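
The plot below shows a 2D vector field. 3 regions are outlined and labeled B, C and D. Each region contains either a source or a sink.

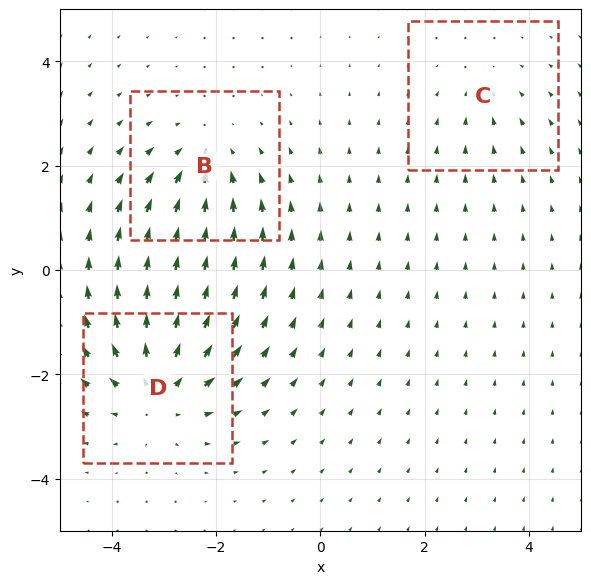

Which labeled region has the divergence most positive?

D

Divergence at each region's feature centre — B: about -3, C: about -2, D: about +4. Region D is most positive.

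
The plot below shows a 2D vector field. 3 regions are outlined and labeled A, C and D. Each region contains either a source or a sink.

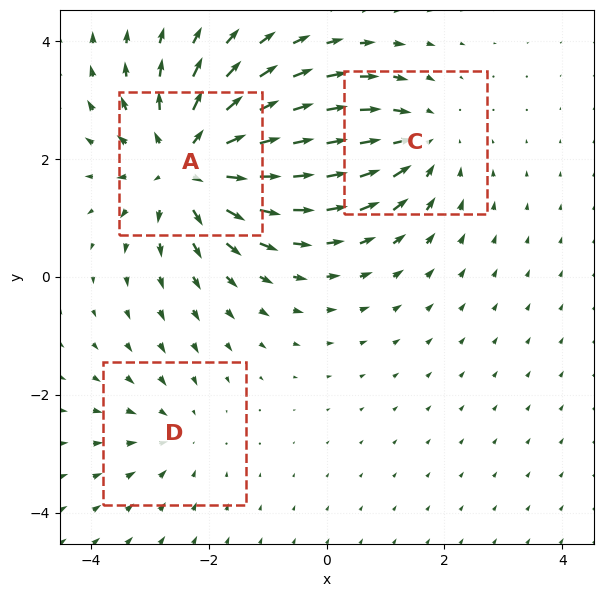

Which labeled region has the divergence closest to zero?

Divergence at each region's feature centre — A: about +5, C: about -3, D: about -2. Region D is closest to zero.

D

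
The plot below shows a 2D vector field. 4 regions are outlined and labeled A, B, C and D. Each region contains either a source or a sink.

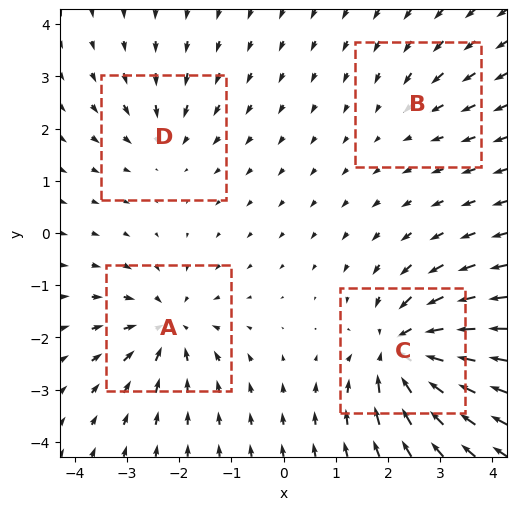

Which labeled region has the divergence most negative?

Divergence at each region's feature centre — A: about -6, B: about -2, C: about -8, D: about -3. Region C is most negative.

C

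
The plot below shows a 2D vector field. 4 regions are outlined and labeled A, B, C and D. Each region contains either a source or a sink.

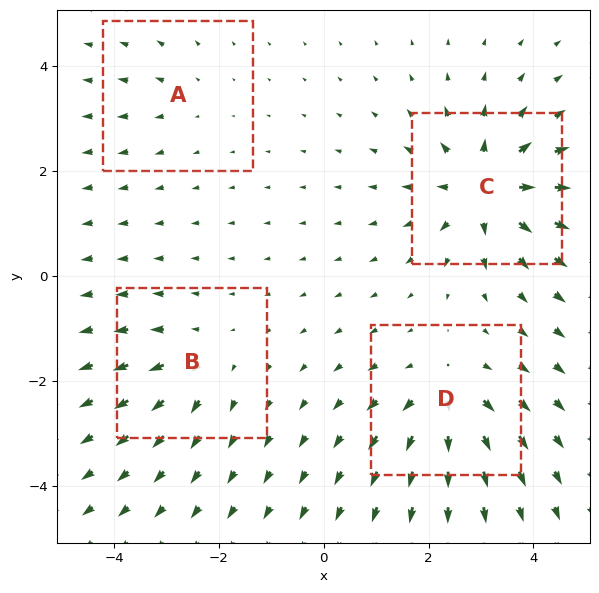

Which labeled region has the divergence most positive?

Divergence at each region's feature centre — A: about +2, B: about +4, C: about +8, D: about +6. Region C is most positive.

C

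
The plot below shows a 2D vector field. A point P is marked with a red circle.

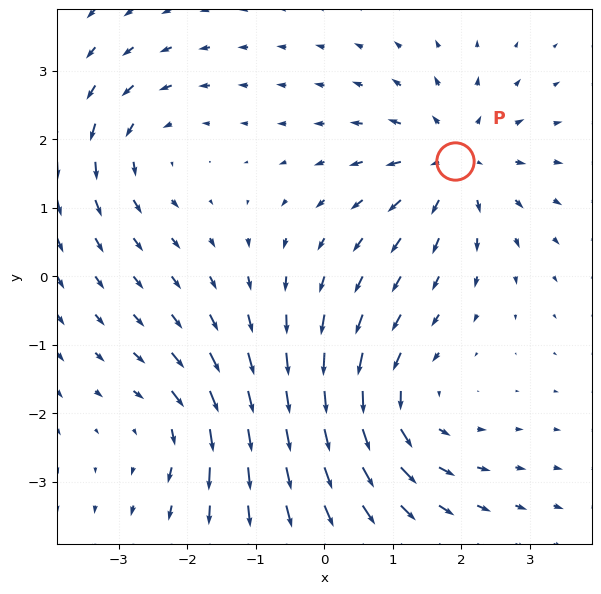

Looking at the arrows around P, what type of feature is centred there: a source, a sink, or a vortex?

source

At P (1.9, 1.7) the arrows spread outward. Divergence about +5, curl ≈0 — positive divergence with near-zero curl is a source.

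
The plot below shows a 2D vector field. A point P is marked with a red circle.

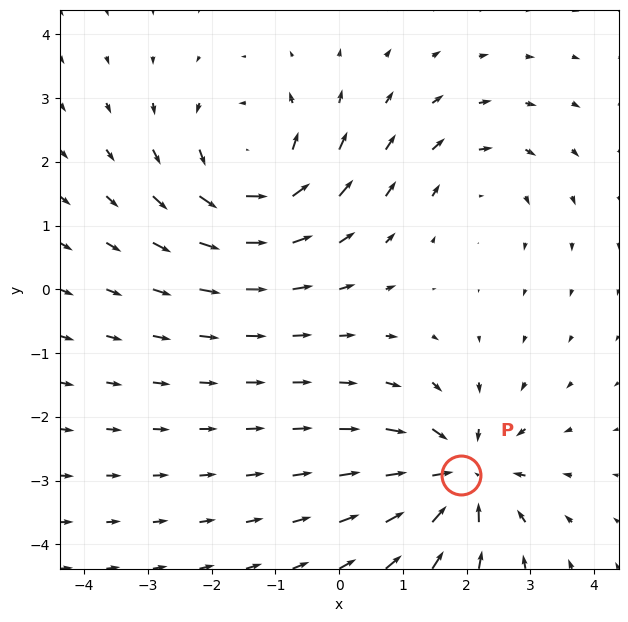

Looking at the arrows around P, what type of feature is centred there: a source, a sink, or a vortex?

At P (1.9, -2.9) the arrows converge inward. Divergence about -5, curl ≈0 — negative divergence with near-zero curl is a sink.

sink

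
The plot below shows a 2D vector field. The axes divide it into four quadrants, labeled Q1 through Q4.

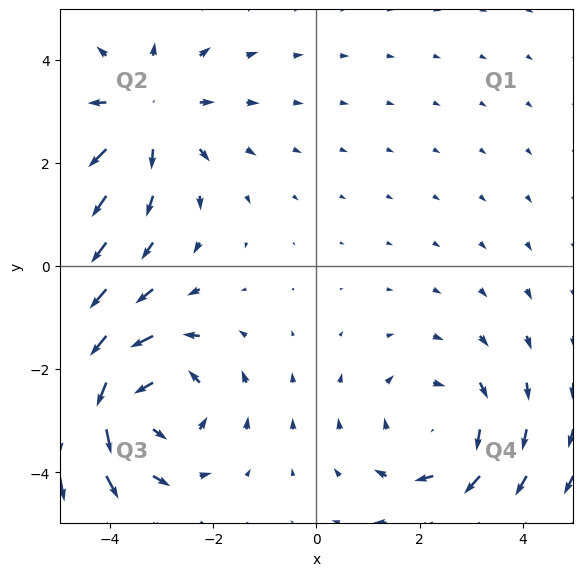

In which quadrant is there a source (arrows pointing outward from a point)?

Q2

The source sits at approximately (-3.3, 2.9), which lies in quadrant Q2. The divergence there is about +2, positive as expected for a source.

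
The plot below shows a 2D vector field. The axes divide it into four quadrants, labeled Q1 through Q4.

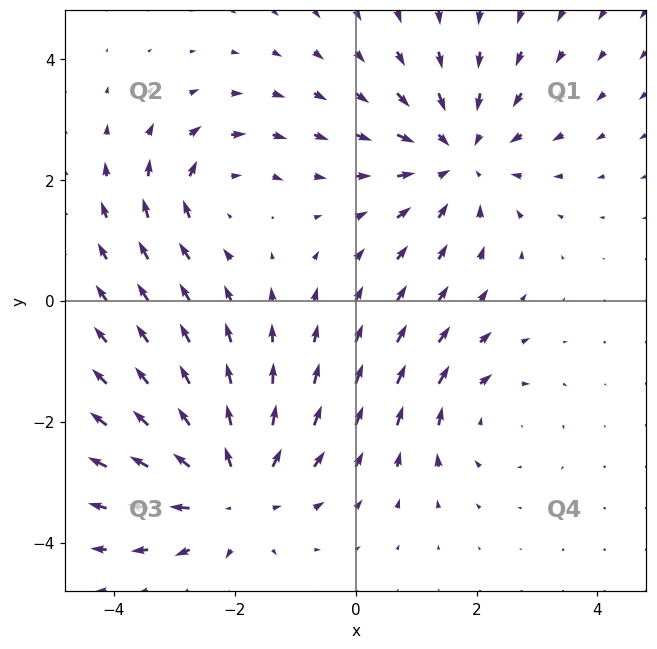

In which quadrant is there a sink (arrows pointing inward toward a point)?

The sink sits at approximately (1.7, 2.4), which lies in quadrant Q1. The divergence there is about -4, negative as expected for a sink.

Q1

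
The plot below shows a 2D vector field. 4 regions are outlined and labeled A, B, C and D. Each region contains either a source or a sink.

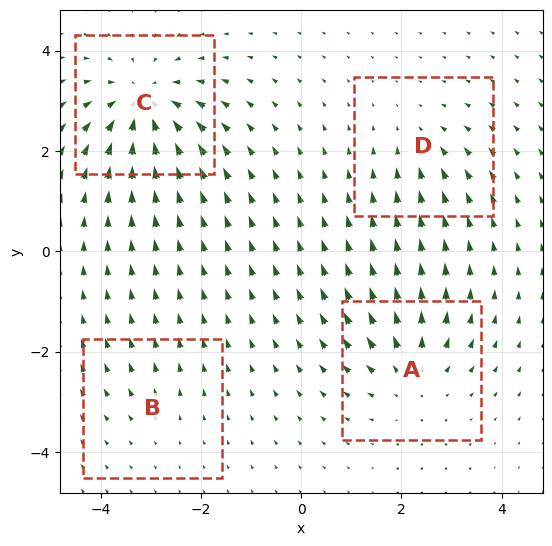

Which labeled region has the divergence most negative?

Divergence at each region's feature centre — A: about +5, B: about +2, C: about -7, D: about -3. Region C is most negative.

C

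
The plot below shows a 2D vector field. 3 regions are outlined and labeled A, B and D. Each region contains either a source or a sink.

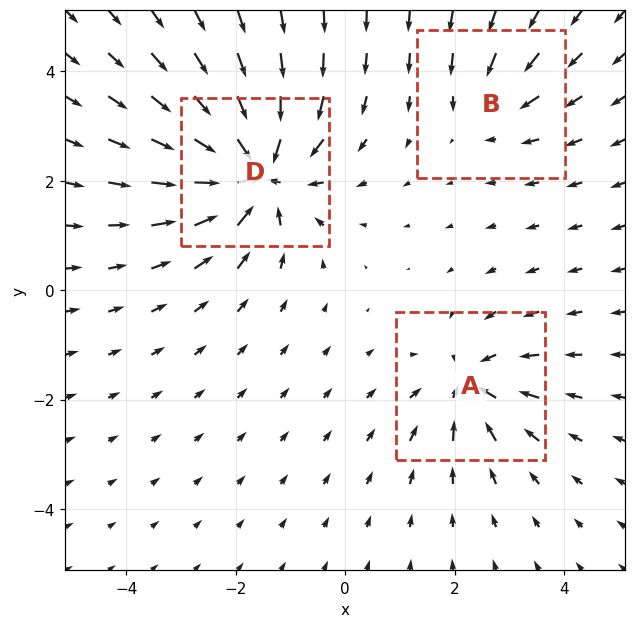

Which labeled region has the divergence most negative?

Divergence at each region's feature centre — A: about -4, B: about -2, D: about -6. Region D is most negative.

D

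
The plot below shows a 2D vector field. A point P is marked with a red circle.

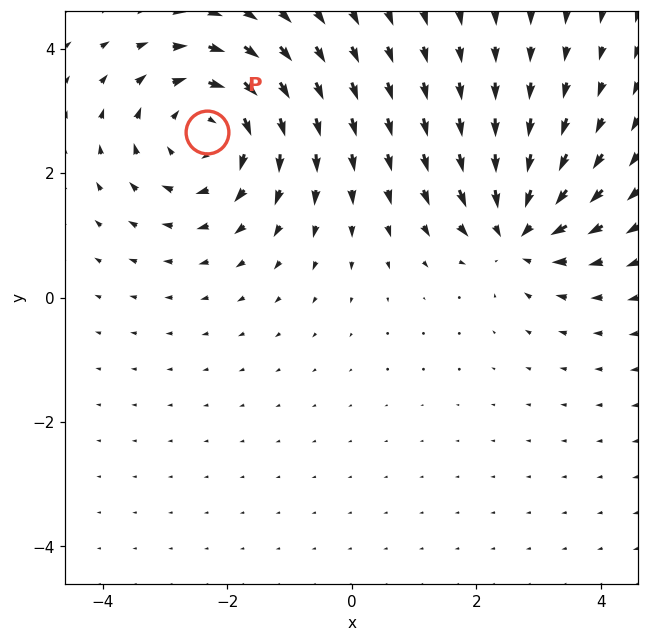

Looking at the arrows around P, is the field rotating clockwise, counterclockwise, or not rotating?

Near P at (-2.3, 2.7) the arrows circulate clockwise. The curl (z-component) there is about -4; negative curl means clockwise rotation.

clockwise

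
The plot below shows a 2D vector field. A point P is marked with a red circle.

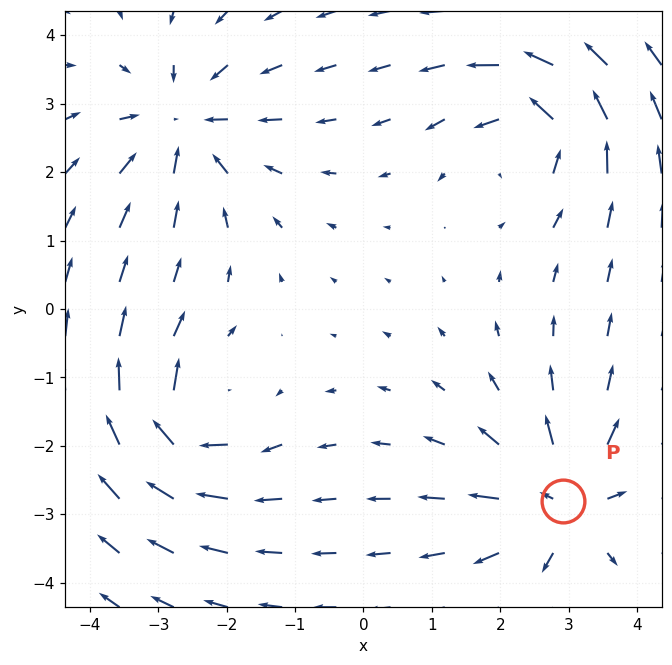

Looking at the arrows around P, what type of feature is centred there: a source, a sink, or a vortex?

At P (2.9, -2.8) the arrows spread outward. Divergence about +6, curl ≈0 — positive divergence with near-zero curl is a source.

source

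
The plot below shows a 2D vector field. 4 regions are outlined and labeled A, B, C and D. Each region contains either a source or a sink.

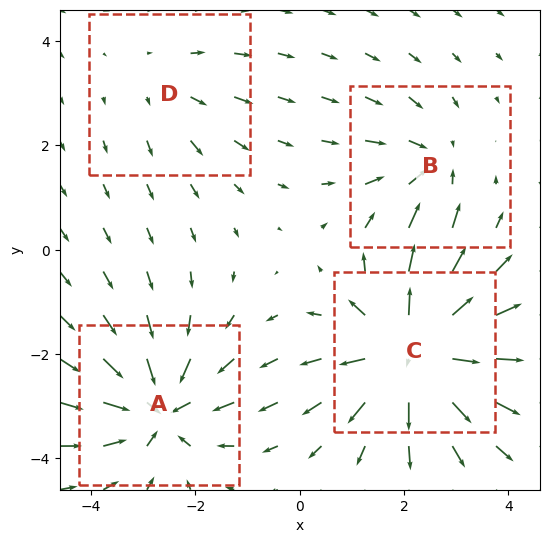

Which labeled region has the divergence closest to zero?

Divergence at each region's feature centre — A: about -6, B: about -4, C: about +7, D: about +2. Region D is closest to zero.

D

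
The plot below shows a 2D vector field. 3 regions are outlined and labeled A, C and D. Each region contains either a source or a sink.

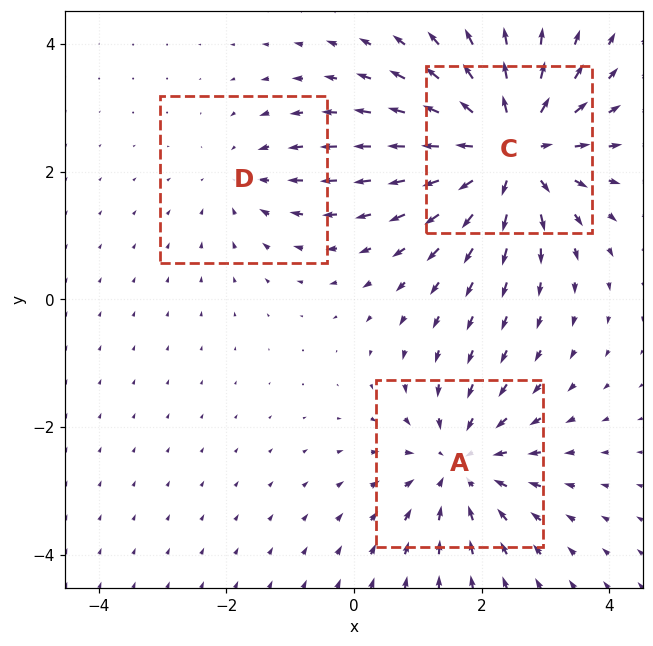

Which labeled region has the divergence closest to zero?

D

Divergence at each region's feature centre — A: about -3, C: about +5, D: about -2. Region D is closest to zero.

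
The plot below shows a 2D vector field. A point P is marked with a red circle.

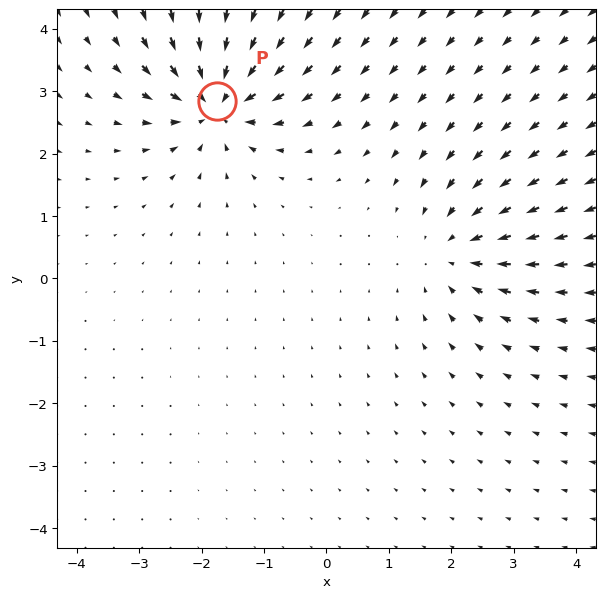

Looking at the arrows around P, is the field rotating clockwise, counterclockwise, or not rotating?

not rotating

Near P at (-1.8, 2.8) the arrows show no circulation. The curl there is ≈0.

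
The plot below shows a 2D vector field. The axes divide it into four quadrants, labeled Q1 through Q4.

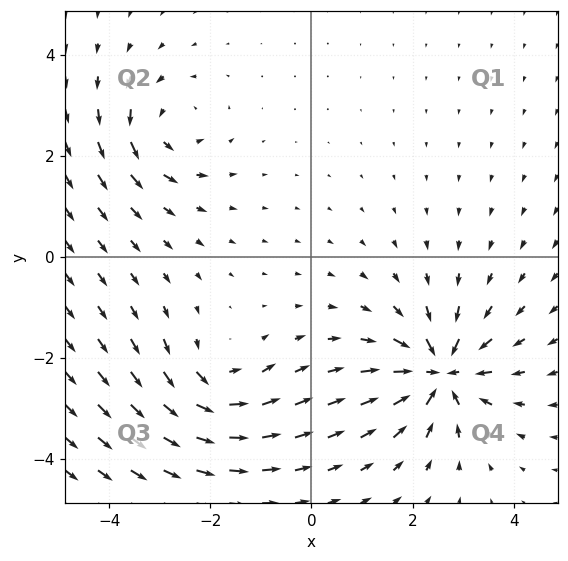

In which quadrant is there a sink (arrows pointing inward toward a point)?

Q4

The sink sits at approximately (2.5, -2.3), which lies in quadrant Q4. The divergence there is about -5, negative as expected for a sink.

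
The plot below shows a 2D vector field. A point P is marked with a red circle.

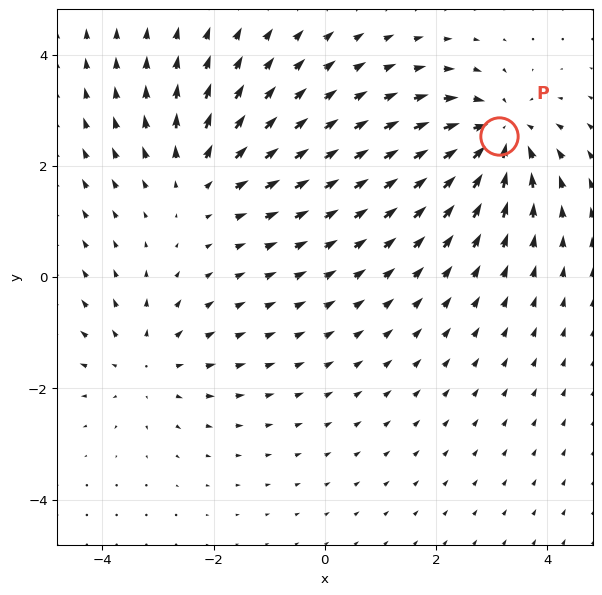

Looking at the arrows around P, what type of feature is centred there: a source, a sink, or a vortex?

At P (3.1, 2.5) the arrows converge inward. Divergence about -4, curl ≈0 — negative divergence with near-zero curl is a sink.

sink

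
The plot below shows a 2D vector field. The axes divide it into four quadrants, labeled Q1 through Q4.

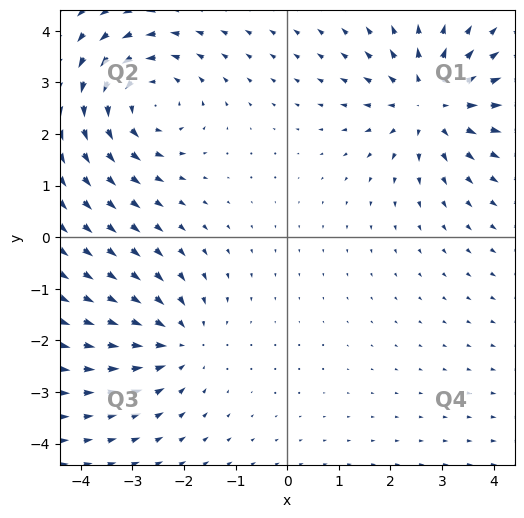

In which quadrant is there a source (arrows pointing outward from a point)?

Q1

The source sits at approximately (2.8, 2.6), which lies in quadrant Q1. The divergence there is about +4, positive as expected for a source.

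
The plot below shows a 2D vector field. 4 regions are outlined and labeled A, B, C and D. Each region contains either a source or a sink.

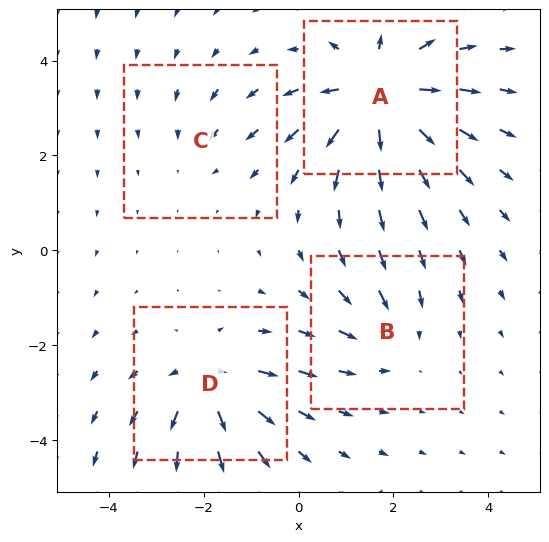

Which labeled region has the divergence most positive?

A

Divergence at each region's feature centre — A: about +8, B: about -3, C: about -2, D: about +5. Region A is most positive.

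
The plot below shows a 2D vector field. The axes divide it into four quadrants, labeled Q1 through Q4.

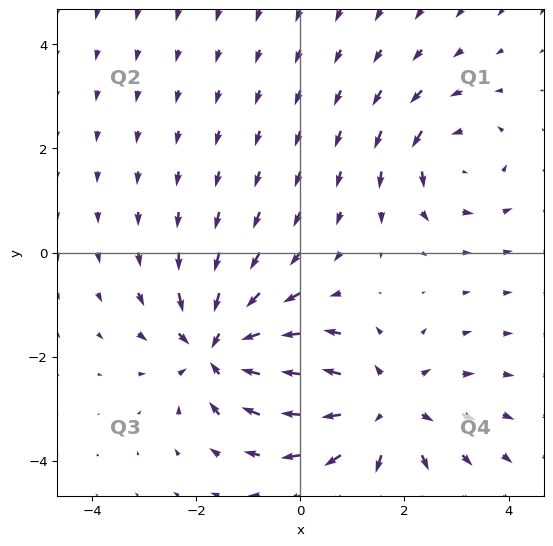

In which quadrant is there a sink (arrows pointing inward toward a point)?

The sink sits at approximately (-1.5, -1.8), which lies in quadrant Q3. The divergence there is about -5, negative as expected for a sink.

Q3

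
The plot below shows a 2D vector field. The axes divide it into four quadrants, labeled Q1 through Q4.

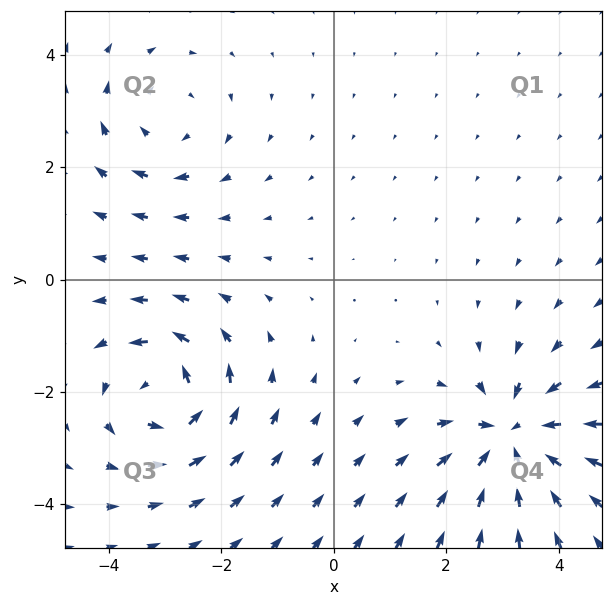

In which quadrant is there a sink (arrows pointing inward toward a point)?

The sink sits at approximately (3.2, -2.8), which lies in quadrant Q4. The divergence there is about -6, negative as expected for a sink.

Q4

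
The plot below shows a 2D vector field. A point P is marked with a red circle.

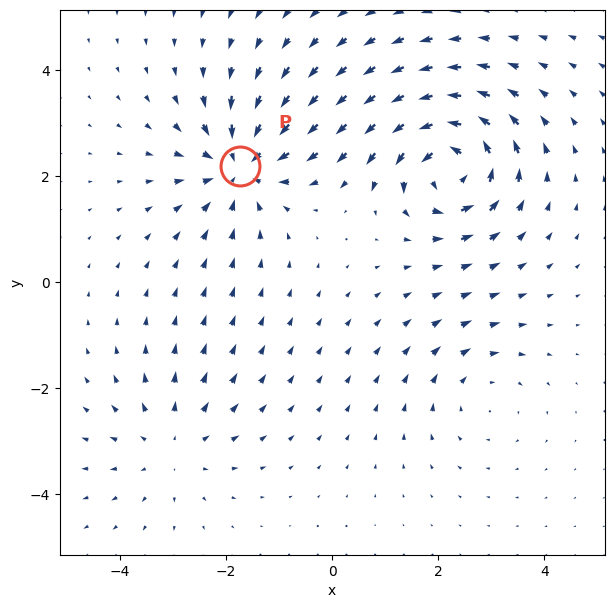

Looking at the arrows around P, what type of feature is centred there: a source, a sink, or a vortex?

At P (-1.7, 2.2) the arrows converge inward. Divergence about -5, curl ≈0 — negative divergence with near-zero curl is a sink.

sink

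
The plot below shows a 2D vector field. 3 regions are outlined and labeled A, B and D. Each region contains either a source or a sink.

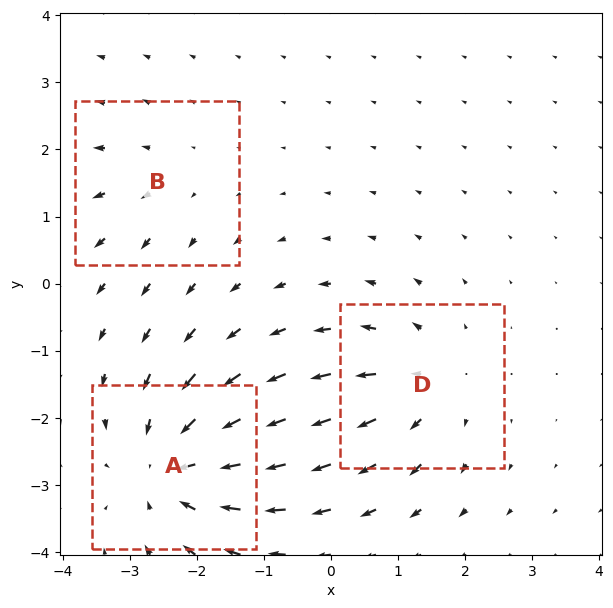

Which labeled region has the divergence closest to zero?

Divergence at each region's feature centre — A: about -4, B: about +2, D: about +3. Region B is closest to zero.

B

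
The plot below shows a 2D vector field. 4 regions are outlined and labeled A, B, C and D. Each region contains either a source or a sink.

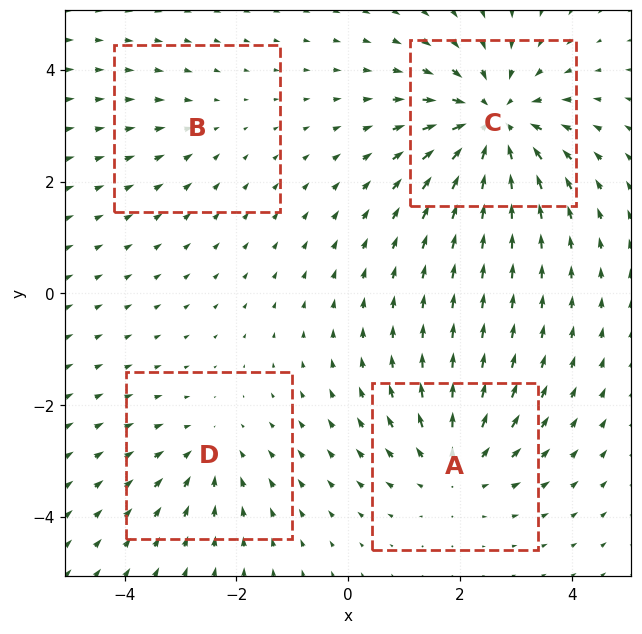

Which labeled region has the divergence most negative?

C

Divergence at each region's feature centre — A: about +4, B: about -2, C: about -7, D: about -3. Region C is most negative.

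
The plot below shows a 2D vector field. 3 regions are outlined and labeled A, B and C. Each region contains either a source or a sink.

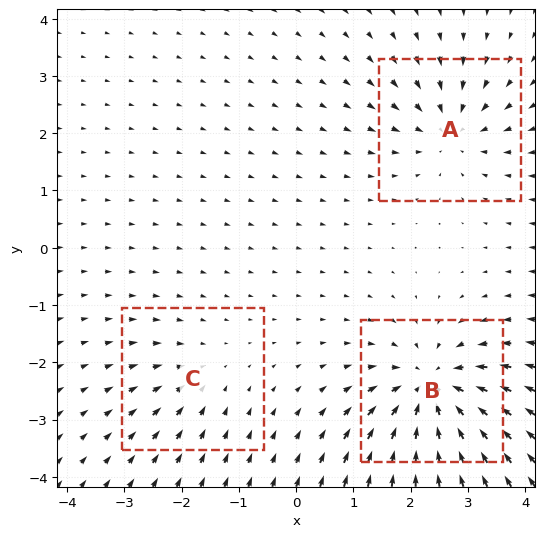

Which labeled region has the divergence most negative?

B

Divergence at each region's feature centre — A: about -4, B: about -6, C: about -2. Region B is most negative.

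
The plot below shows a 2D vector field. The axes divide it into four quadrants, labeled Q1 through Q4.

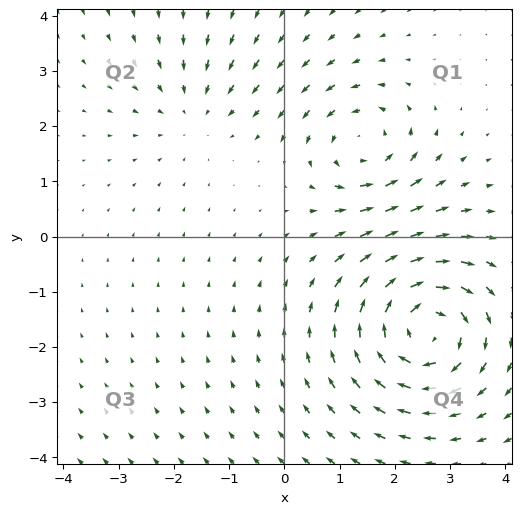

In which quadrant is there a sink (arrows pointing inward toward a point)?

Q2

The sink sits at approximately (-1.6, 2.3), which lies in quadrant Q2. The divergence there is about -2, negative as expected for a sink.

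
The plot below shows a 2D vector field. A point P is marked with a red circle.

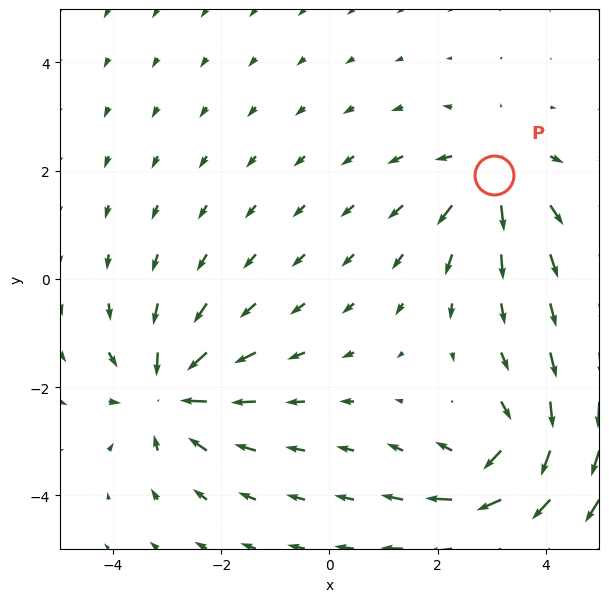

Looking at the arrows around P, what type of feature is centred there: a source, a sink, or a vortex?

At P (3.0, 1.9) the arrows spread outward. Divergence about +3, curl ≈0 — positive divergence with near-zero curl is a source.

source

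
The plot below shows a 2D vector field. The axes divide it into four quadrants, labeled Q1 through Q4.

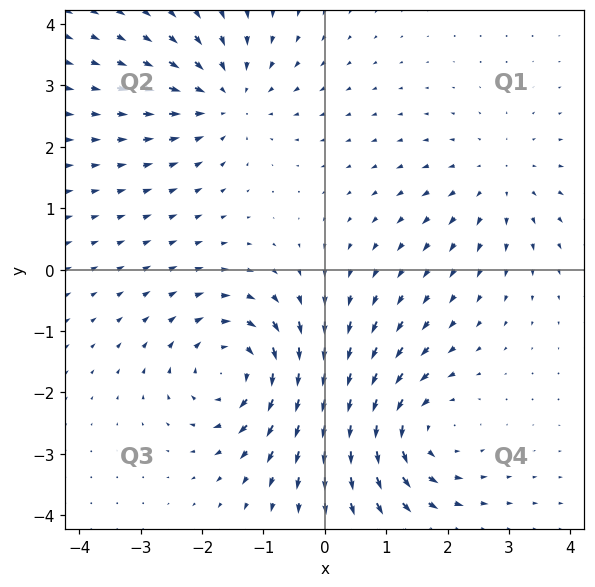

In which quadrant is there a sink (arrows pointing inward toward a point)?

Q2

The sink sits at approximately (-1.6, 2.8), which lies in quadrant Q2. The divergence there is about -4, negative as expected for a sink.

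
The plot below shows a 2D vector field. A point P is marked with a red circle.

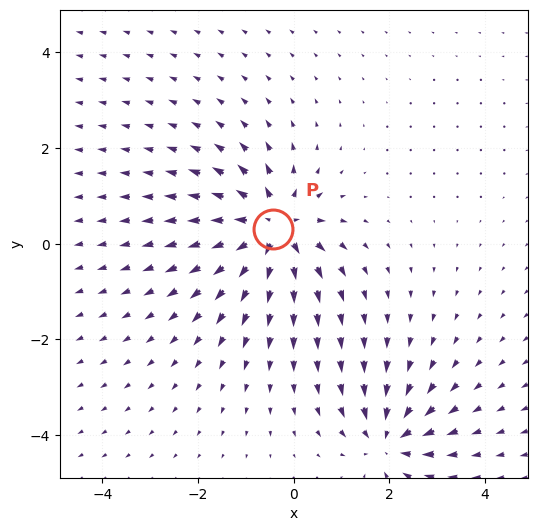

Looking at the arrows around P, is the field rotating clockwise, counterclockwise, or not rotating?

not rotating

Near P at (-0.4, 0.3) the arrows show no circulation. The curl there is ≈0.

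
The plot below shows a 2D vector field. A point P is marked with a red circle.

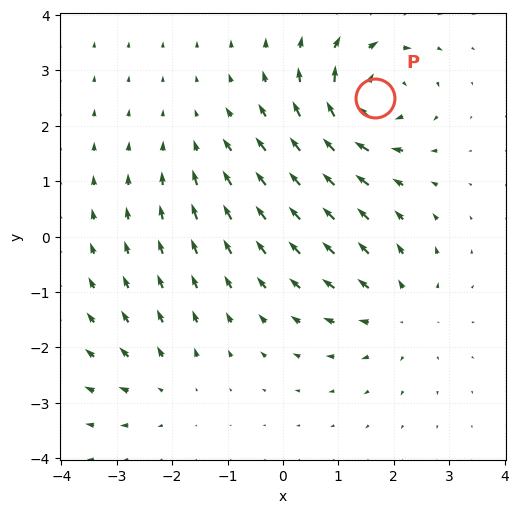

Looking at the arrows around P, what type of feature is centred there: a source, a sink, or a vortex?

vortex

At P (1.7, 2.5) the arrows circulate clockwise. Divergence ≈0, curl about -7 — near-zero divergence with nonzero curl is a vortex.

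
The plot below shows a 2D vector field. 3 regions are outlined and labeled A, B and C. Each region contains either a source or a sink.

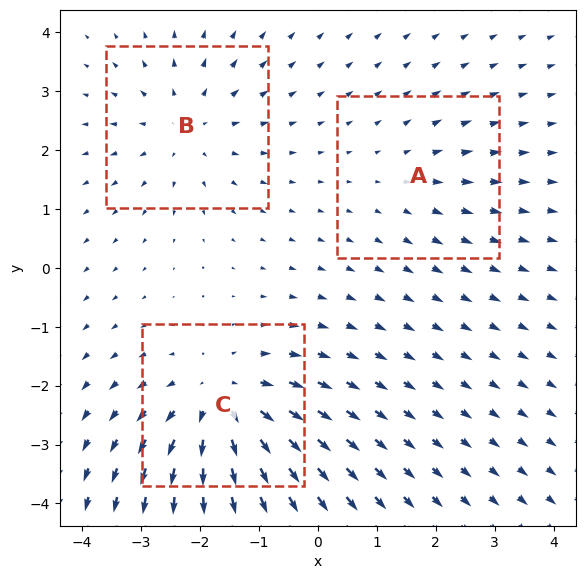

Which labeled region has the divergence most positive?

C

Divergence at each region's feature centre — A: about +2, B: about +3, C: about +5. Region C is most positive.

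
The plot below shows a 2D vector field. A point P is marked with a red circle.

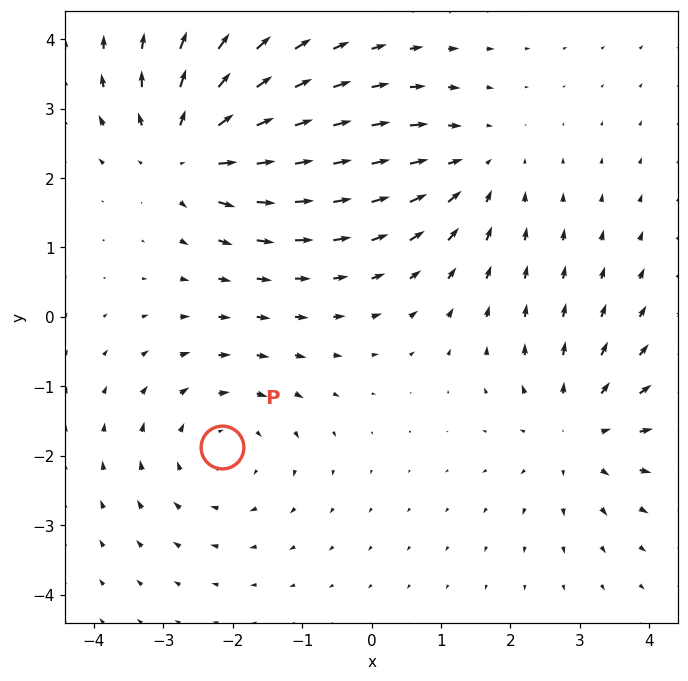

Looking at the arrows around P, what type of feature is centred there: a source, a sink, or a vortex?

vortex

At P (-2.2, -1.9) the arrows circulate clockwise. Divergence ≈0, curl about -3 — near-zero divergence with nonzero curl is a vortex.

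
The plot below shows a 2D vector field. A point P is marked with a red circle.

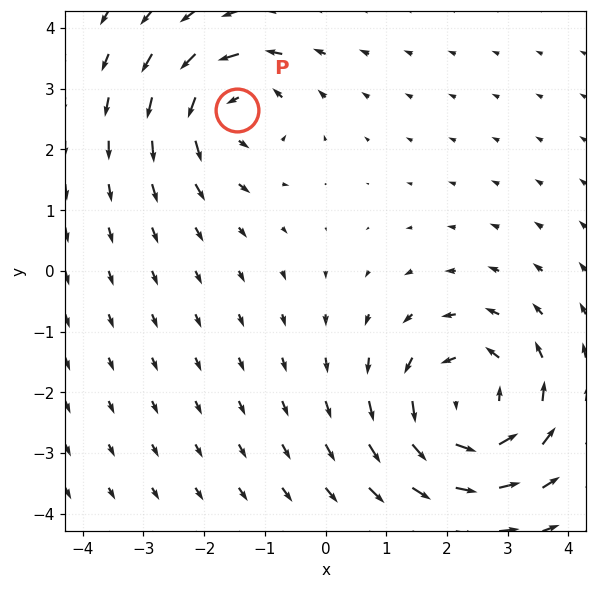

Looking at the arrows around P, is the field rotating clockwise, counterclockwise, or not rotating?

counterclockwise

Near P at (-1.5, 2.6) the arrows circulate counterclockwise. The curl (z-component) there is about +5; positive curl means counterclockwise rotation.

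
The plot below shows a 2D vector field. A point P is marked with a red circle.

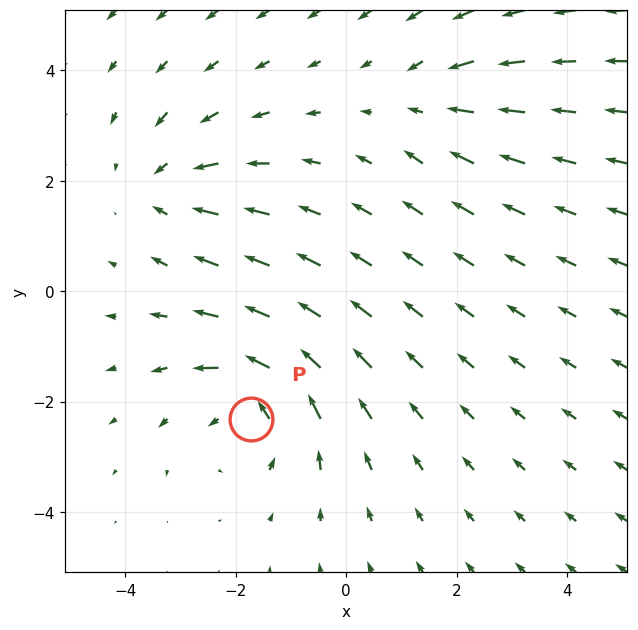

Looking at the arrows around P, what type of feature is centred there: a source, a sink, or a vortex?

vortex

At P (-1.7, -2.3) the arrows circulate counterclockwise. Divergence ≈0, curl about +4 — near-zero divergence with nonzero curl is a vortex.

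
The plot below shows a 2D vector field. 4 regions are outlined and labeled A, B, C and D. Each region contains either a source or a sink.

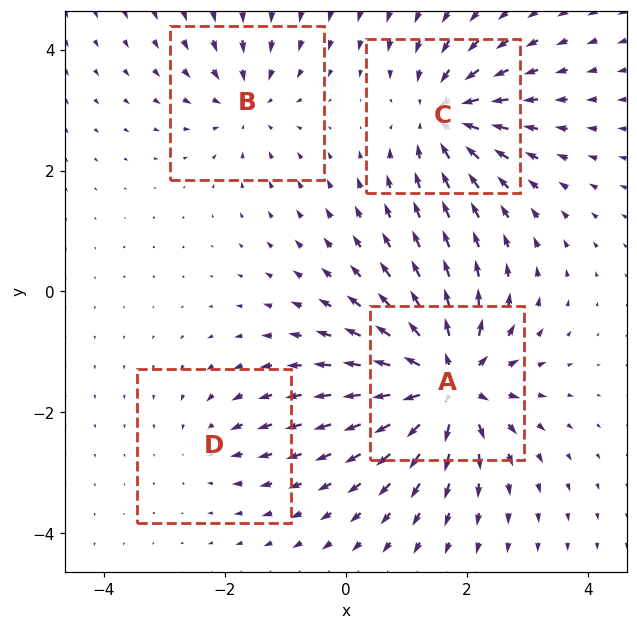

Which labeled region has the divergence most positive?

A

Divergence at each region's feature centre — A: about +9, B: about -4, C: about -6, D: about -3. Region A is most positive.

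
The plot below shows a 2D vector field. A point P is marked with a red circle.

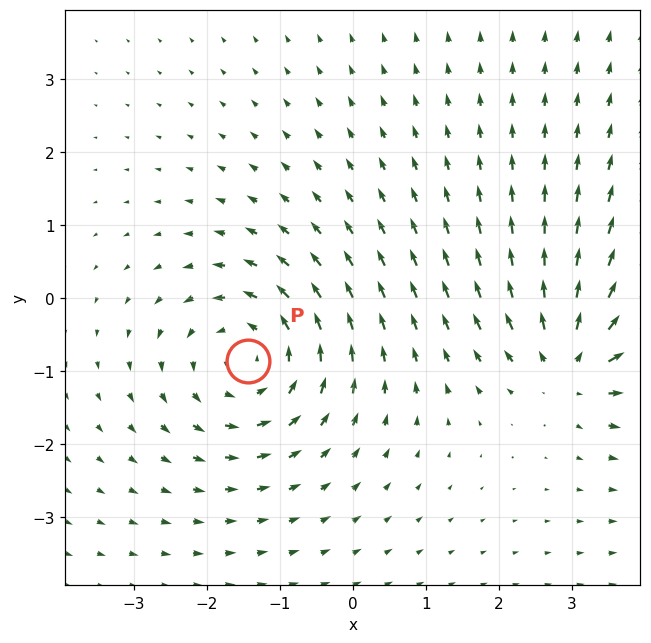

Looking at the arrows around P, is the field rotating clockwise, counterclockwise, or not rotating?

Near P at (-1.4, -0.9) the arrows circulate counterclockwise. The curl (z-component) there is about +3; positive curl means counterclockwise rotation.

counterclockwise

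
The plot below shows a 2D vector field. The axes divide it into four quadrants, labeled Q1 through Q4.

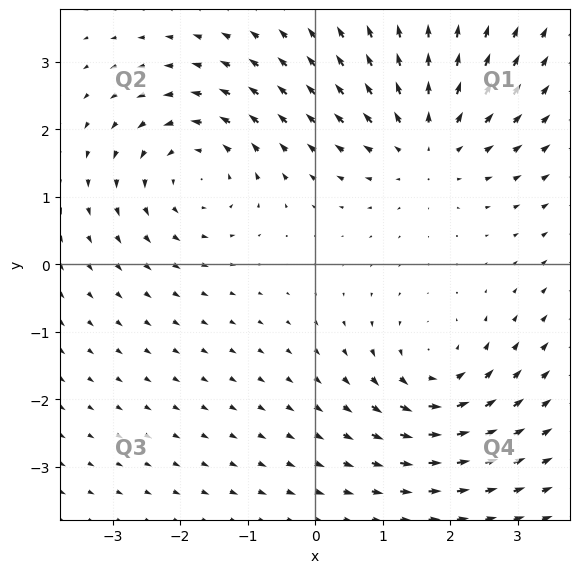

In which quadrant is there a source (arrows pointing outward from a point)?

Q1

The source sits at approximately (1.6, 1.8), which lies in quadrant Q1. The divergence there is about +4, positive as expected for a source.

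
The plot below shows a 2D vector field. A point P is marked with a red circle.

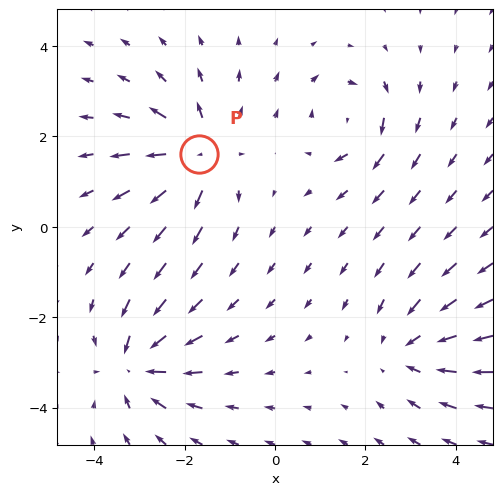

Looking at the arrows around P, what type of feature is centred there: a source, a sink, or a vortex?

At P (-1.7, 1.6) the arrows spread outward. Divergence about +6, curl ≈0 — positive divergence with near-zero curl is a source.

source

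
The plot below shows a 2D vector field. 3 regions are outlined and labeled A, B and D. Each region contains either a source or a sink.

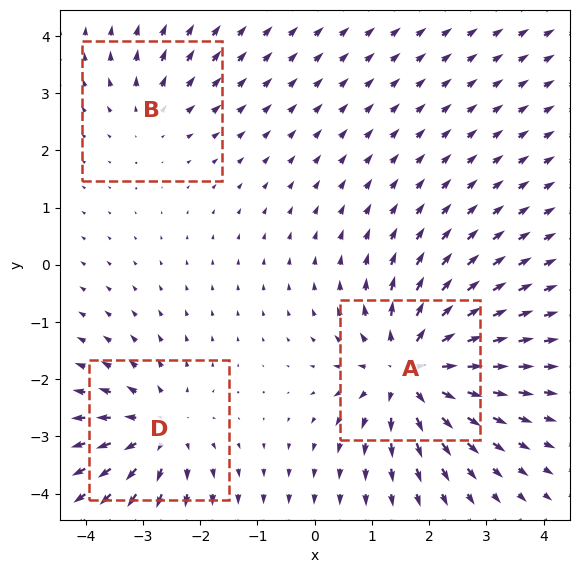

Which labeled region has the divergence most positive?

A

Divergence at each region's feature centre — A: about +5, B: about +2, D: about +4. Region A is most positive.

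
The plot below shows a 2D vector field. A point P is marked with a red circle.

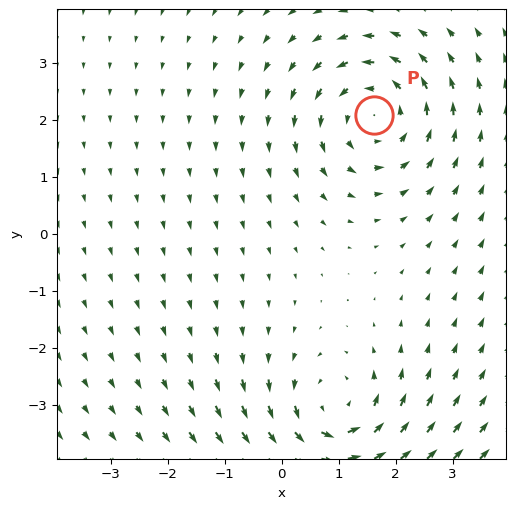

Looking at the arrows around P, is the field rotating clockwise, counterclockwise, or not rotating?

Near P at (1.6, 2.1) the arrows circulate counterclockwise. The curl (z-component) there is about +4; positive curl means counterclockwise rotation.

counterclockwise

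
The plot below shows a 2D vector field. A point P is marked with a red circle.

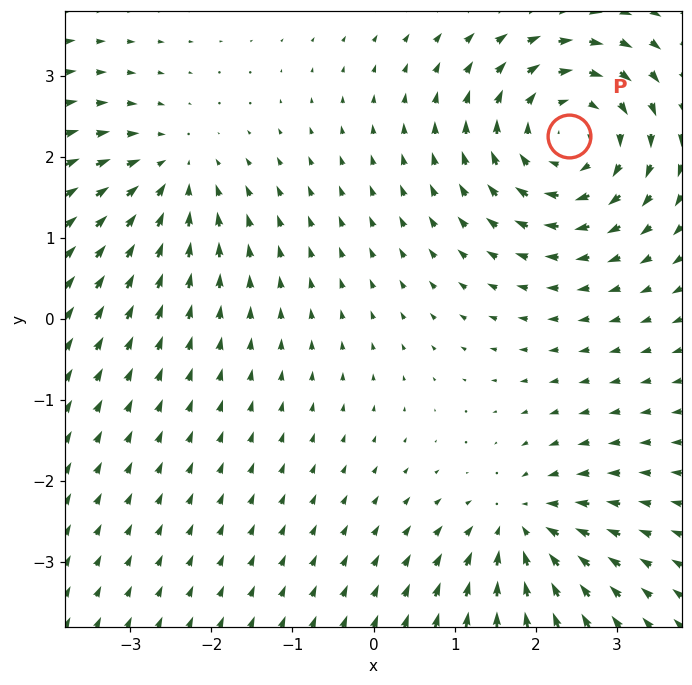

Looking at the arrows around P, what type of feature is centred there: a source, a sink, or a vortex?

At P (2.4, 2.3) the arrows circulate clockwise. Divergence ≈0, curl about -5 — near-zero divergence with nonzero curl is a vortex.

vortex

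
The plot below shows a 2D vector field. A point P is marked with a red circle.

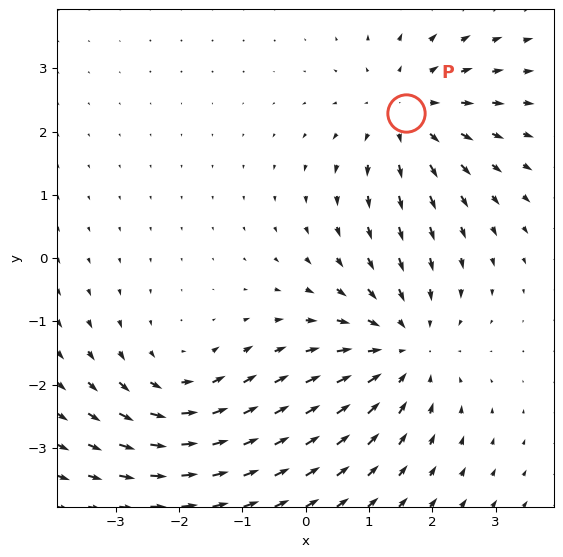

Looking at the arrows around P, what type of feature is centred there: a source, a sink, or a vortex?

source

At P (1.6, 2.3) the arrows spread outward. Divergence about +4, curl ≈0 — positive divergence with near-zero curl is a source.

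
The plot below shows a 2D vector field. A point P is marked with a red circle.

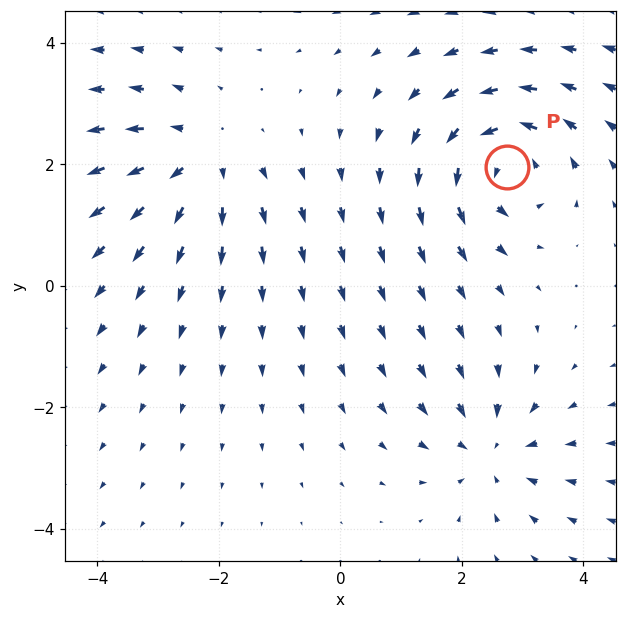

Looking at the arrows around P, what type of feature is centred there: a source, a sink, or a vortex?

At P (2.7, 2.0) the arrows circulate counterclockwise. Divergence ≈0, curl about +4 — near-zero divergence with nonzero curl is a vortex.

vortex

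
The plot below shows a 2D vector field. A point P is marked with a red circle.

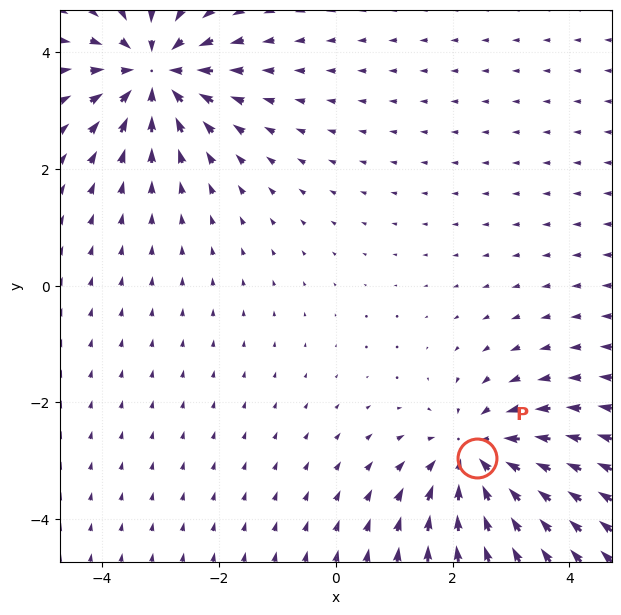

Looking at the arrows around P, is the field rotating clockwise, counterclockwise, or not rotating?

not rotating

Near P at (2.4, -3.0) the arrows show no circulation. The curl there is ≈0.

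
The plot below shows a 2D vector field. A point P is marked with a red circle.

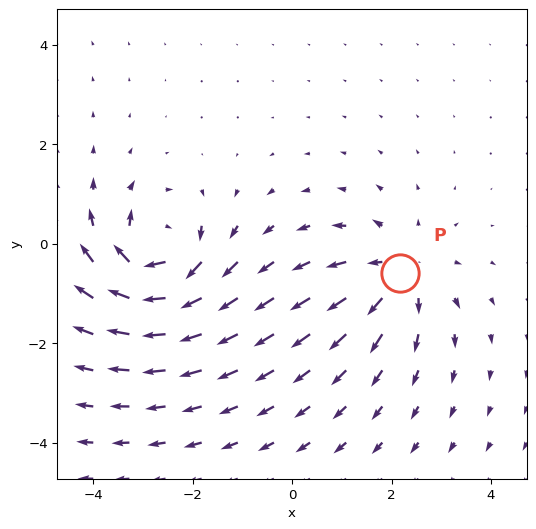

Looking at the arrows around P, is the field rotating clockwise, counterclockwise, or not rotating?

not rotating

Near P at (2.2, -0.6) the arrows show no circulation. The curl there is ≈0.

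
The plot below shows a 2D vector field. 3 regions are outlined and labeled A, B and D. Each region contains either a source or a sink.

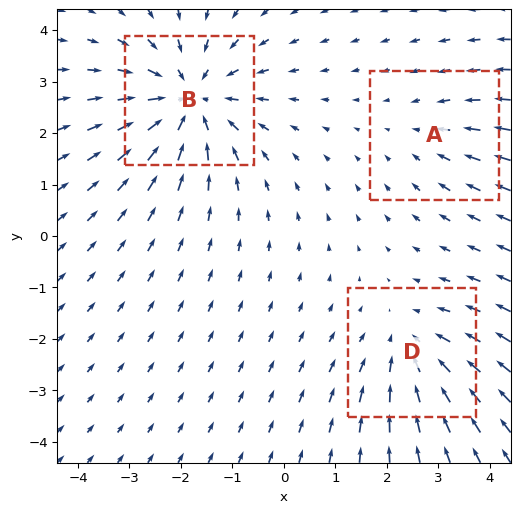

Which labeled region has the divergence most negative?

Divergence at each region's feature centre — A: about -2, B: about -4, D: about -3. Region B is most negative.

B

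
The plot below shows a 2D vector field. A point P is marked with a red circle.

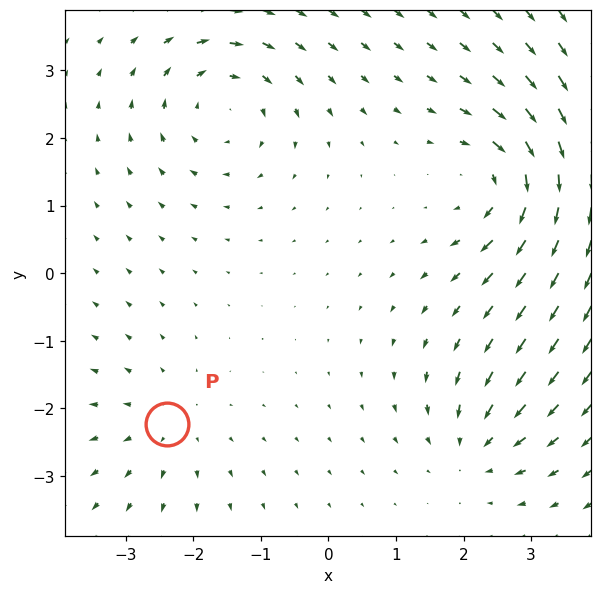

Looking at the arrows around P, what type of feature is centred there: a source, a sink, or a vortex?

At P (-2.4, -2.2) the arrows spread outward. Divergence about +3, curl ≈0 — positive divergence with near-zero curl is a source.

source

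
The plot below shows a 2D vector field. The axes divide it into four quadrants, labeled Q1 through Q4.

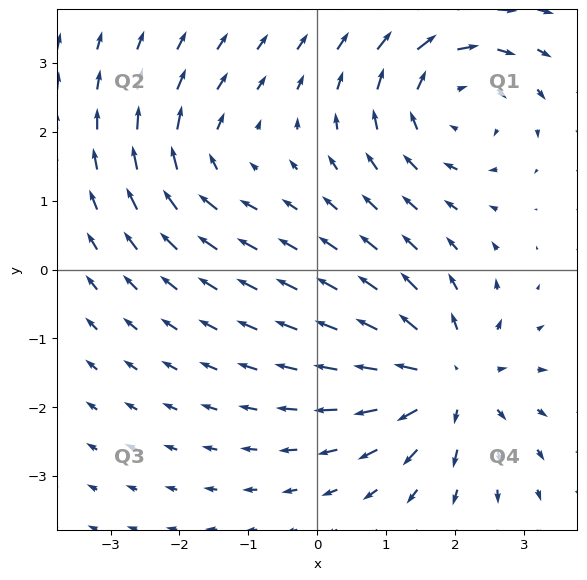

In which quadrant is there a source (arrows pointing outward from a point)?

Q4

The source sits at approximately (1.9, -1.6), which lies in quadrant Q4. The divergence there is about +5, positive as expected for a source.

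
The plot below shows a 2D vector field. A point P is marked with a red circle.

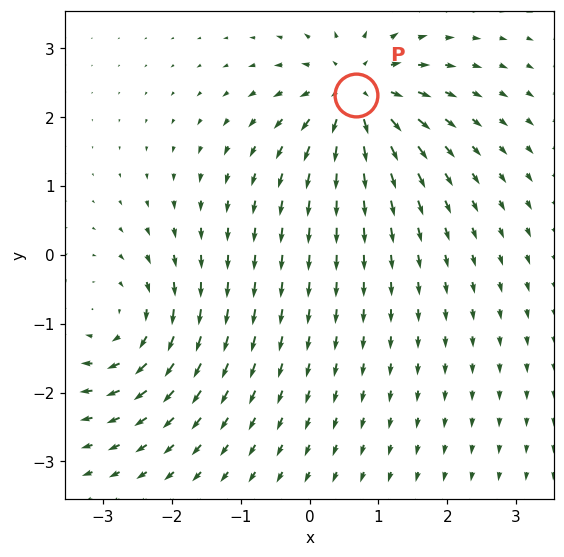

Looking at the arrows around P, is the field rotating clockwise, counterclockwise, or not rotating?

Near P at (0.7, 2.3) the arrows show no circulation. The curl there is ≈0.

not rotating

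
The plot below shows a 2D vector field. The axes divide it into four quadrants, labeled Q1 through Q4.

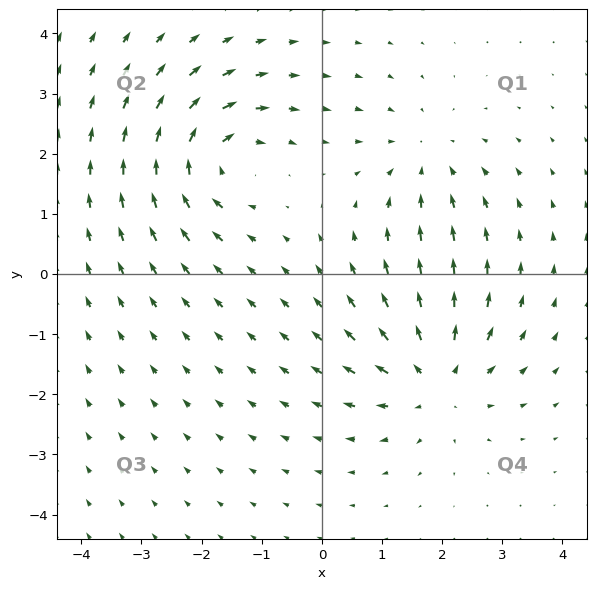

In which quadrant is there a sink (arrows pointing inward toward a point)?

Q1

The sink sits at approximately (1.7, 1.9), which lies in quadrant Q1. The divergence there is about -2, negative as expected for a sink.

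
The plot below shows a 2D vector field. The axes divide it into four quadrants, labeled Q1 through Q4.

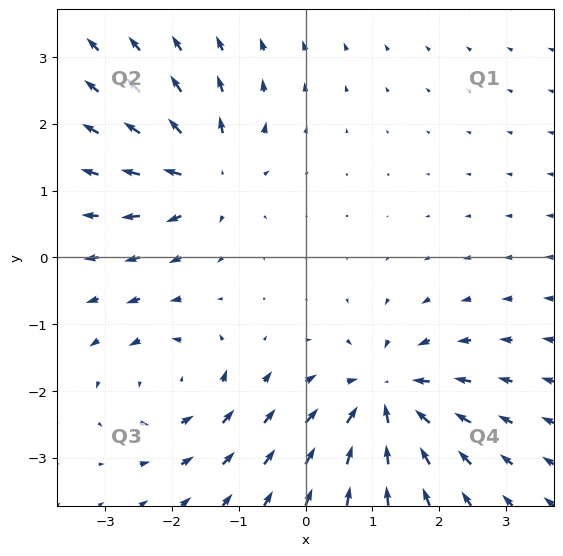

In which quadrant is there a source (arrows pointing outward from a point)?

The source sits at approximately (-1.5, 1.2), which lies in quadrant Q2. The divergence there is about +5, positive as expected for a source.

Q2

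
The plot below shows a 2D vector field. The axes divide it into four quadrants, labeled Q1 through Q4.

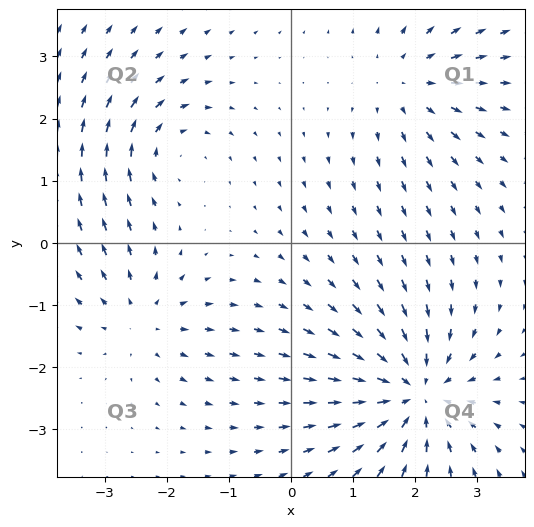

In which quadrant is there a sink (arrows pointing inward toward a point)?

The sink sits at approximately (2.0, -2.4), which lies in quadrant Q4. The divergence there is about -5, negative as expected for a sink.

Q4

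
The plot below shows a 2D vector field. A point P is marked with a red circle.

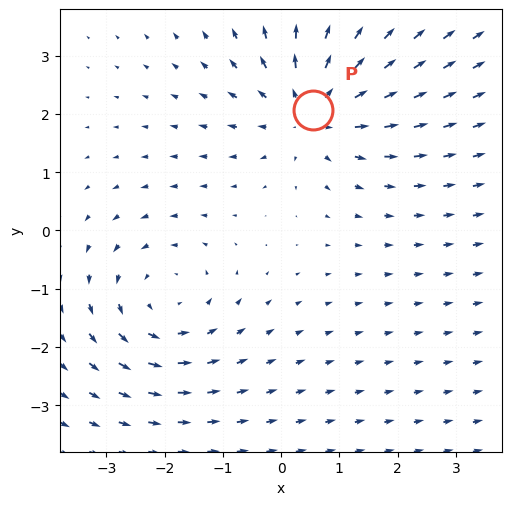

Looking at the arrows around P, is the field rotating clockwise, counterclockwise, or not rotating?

Near P at (0.5, 2.1) the arrows show no circulation. The curl there is ≈0.

not rotating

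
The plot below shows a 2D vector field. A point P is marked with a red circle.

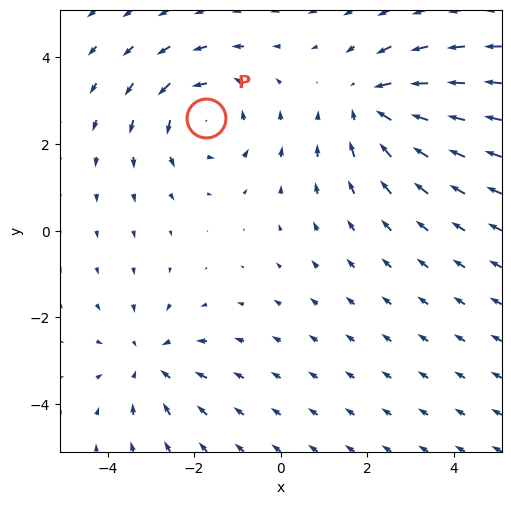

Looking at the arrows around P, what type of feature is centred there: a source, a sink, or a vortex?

At P (-1.7, 2.6) the arrows circulate counterclockwise. Divergence ≈0, curl about +3 — near-zero divergence with nonzero curl is a vortex.

vortex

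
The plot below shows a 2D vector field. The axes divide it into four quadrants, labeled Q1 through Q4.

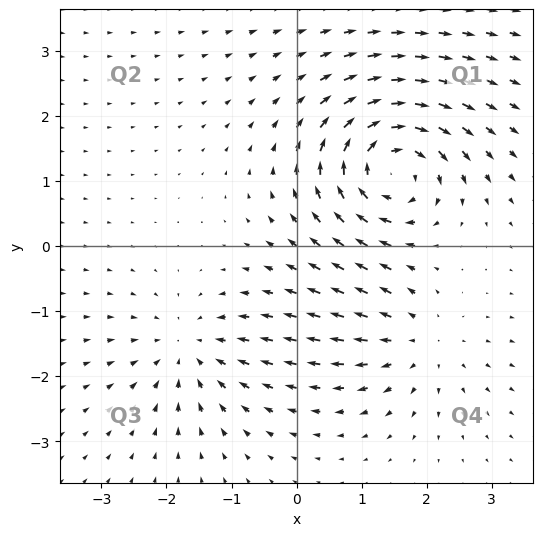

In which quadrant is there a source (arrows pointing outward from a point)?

Q4

The source sits at approximately (1.9, -1.5), which lies in quadrant Q4. The divergence there is about +3, positive as expected for a source.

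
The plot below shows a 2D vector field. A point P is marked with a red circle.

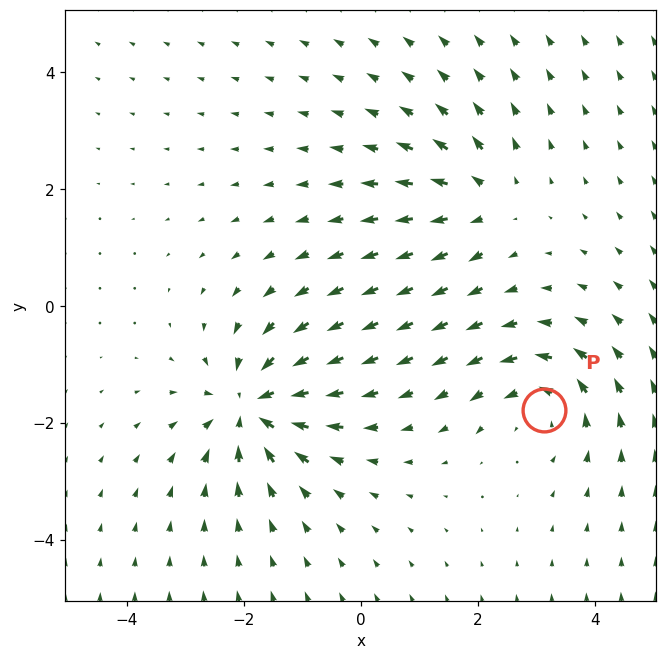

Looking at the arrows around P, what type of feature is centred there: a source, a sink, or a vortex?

At P (3.1, -1.8) the arrows circulate counterclockwise. Divergence ≈0, curl about +4 — near-zero divergence with nonzero curl is a vortex.

vortex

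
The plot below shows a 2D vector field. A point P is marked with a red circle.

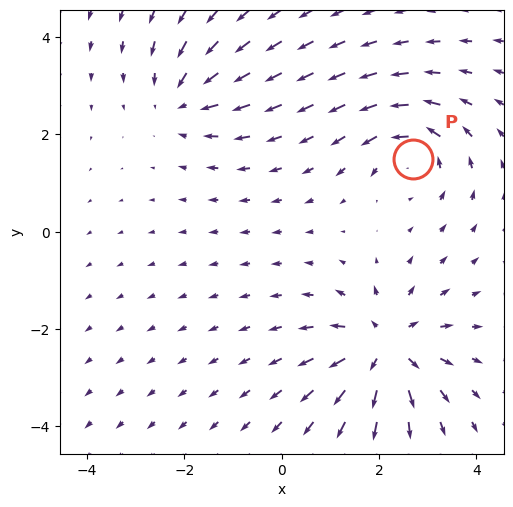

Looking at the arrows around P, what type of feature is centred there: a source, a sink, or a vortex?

At P (2.7, 1.5) the arrows circulate counterclockwise. Divergence ≈0, curl about +4 — near-zero divergence with nonzero curl is a vortex.

vortex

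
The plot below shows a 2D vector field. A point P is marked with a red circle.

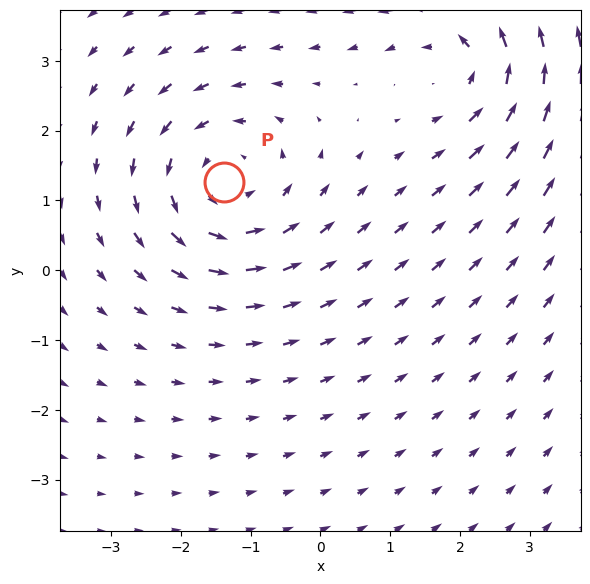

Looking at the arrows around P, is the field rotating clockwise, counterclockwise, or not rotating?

counterclockwise

Near P at (-1.4, 1.3) the arrows circulate counterclockwise. The curl (z-component) there is about +4; positive curl means counterclockwise rotation.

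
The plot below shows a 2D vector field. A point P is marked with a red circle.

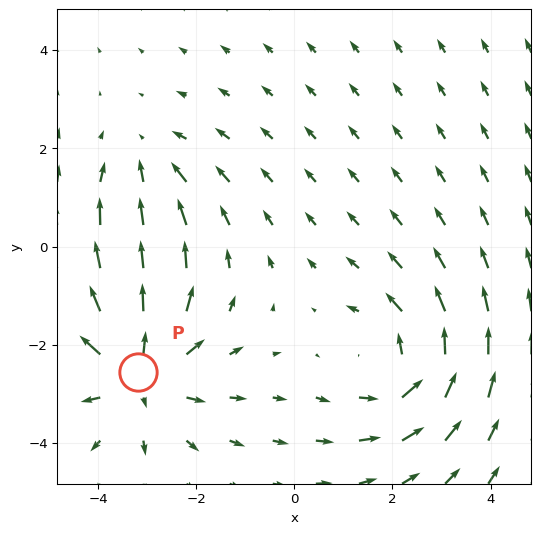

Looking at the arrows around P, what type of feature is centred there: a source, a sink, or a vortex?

source

At P (-3.2, -2.6) the arrows spread outward. Divergence about +4, curl ≈0 — positive divergence with near-zero curl is a source.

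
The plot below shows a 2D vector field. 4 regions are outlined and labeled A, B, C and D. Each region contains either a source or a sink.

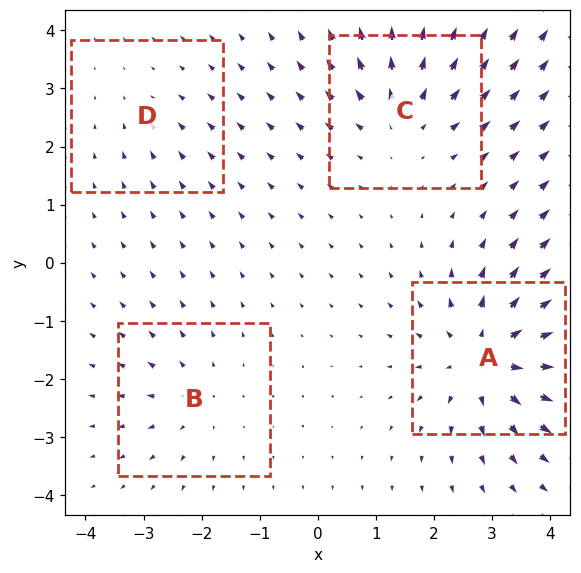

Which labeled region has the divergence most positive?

A

Divergence at each region's feature centre — A: about +7, B: about +3, C: about +5, D: about -2. Region A is most positive.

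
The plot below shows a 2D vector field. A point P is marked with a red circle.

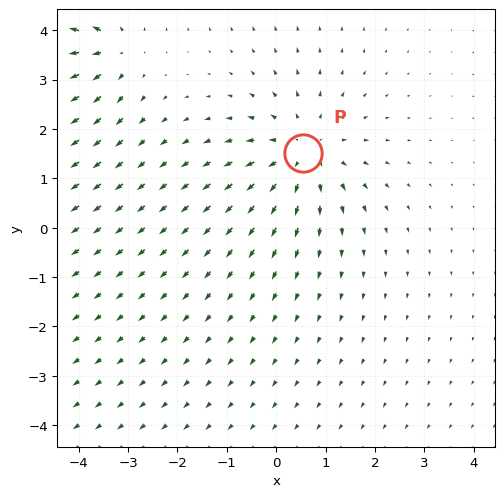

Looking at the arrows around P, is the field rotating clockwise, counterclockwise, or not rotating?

Near P at (0.5, 1.5) the arrows show no circulation. The curl there is ≈0.

not rotating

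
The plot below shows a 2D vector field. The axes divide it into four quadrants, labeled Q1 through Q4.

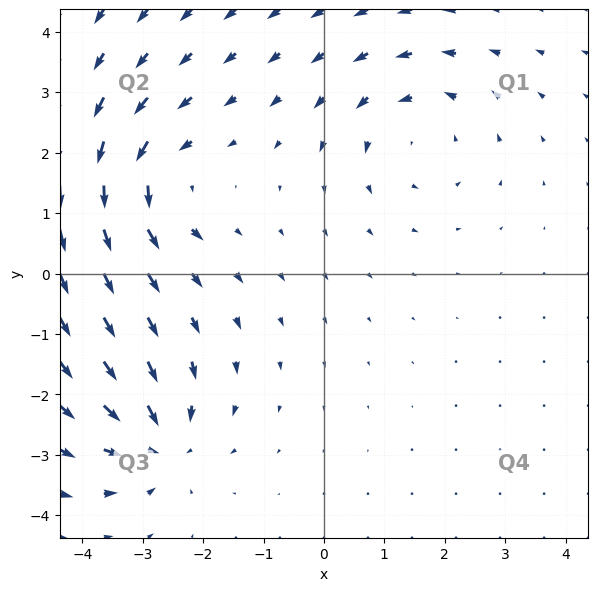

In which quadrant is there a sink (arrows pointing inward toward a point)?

Q3

The sink sits at approximately (-2.7, -2.8), which lies in quadrant Q3. The divergence there is about -4, negative as expected for a sink.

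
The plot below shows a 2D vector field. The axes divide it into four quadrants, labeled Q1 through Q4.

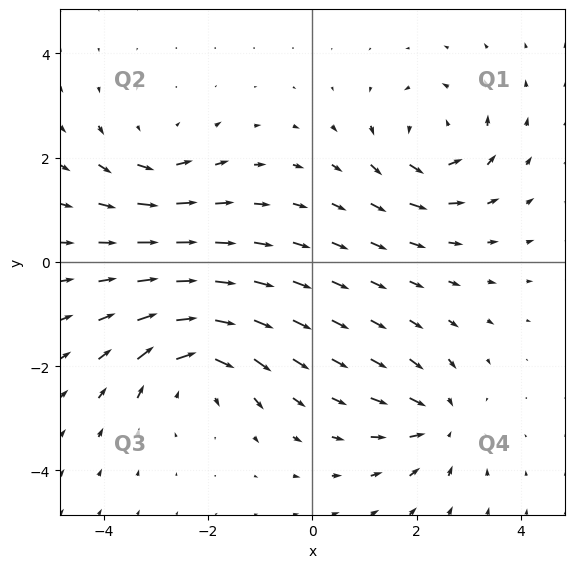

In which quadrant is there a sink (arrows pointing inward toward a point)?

The sink sits at approximately (2.4, -3.1), which lies in quadrant Q4. The divergence there is about -4, negative as expected for a sink.

Q4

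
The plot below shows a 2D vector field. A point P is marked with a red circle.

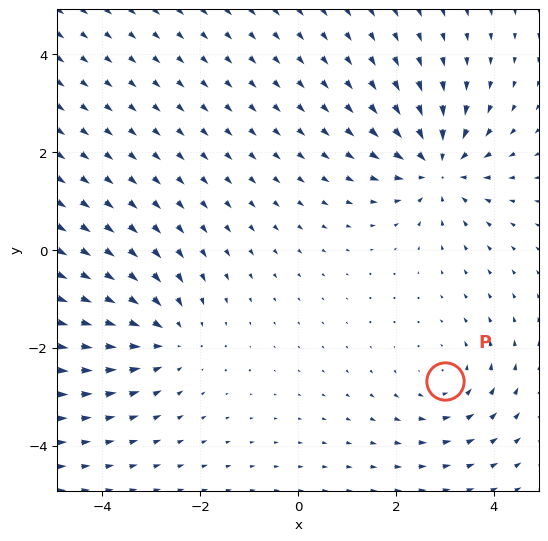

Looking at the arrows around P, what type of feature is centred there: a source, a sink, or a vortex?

vortex

At P (3.0, -2.7) the arrows circulate counterclockwise. Divergence ≈0, curl about +2 — near-zero divergence with nonzero curl is a vortex.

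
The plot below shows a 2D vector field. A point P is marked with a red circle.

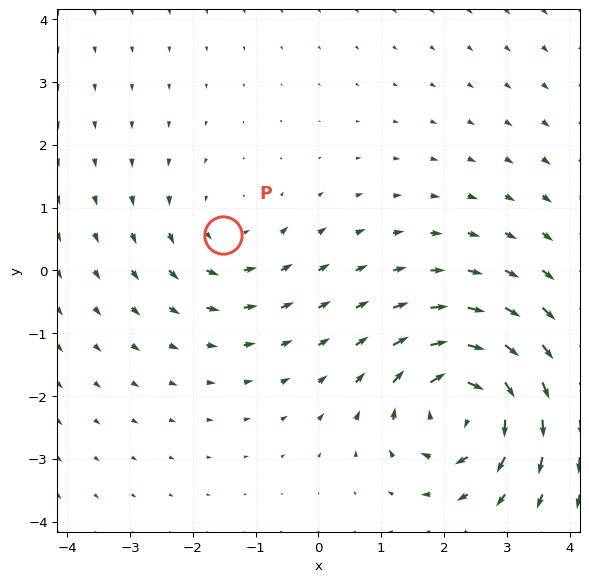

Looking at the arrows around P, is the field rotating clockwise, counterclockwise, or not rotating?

counterclockwise

Near P at (-1.5, 0.6) the arrows circulate counterclockwise. The curl (z-component) there is about +2; positive curl means counterclockwise rotation.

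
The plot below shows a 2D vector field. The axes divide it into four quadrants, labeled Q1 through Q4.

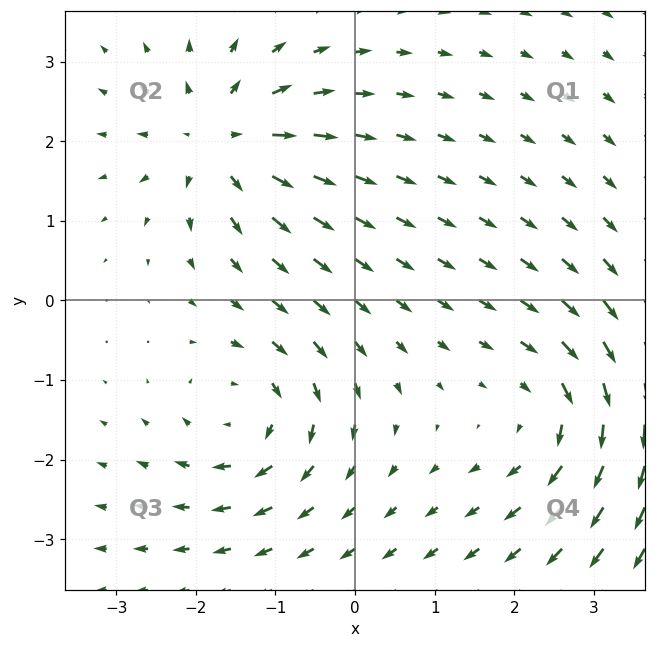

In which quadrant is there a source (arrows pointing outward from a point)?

The source sits at approximately (-1.7, 2.0), which lies in quadrant Q2. The divergence there is about +6, positive as expected for a source.

Q2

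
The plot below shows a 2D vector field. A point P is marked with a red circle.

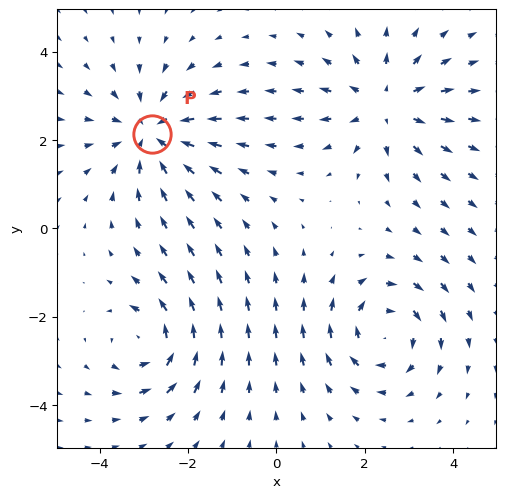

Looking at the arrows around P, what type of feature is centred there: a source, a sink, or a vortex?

At P (-2.8, 2.1) the arrows converge inward. Divergence about -5, curl ≈0 — negative divergence with near-zero curl is a sink.

sink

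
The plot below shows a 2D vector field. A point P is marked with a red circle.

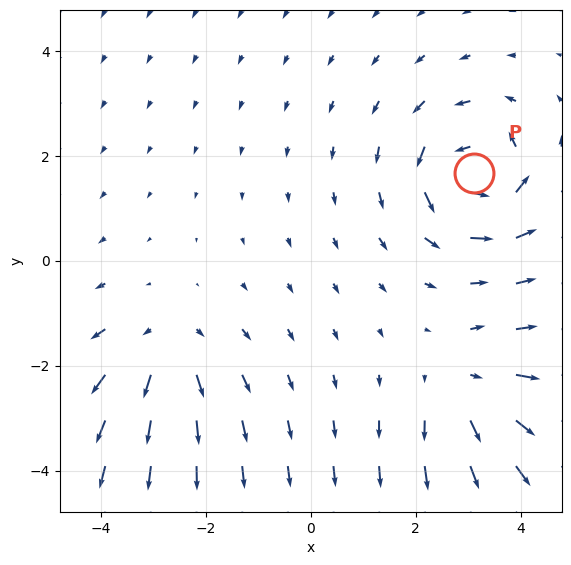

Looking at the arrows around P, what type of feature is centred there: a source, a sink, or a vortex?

At P (3.1, 1.7) the arrows circulate counterclockwise. Divergence ≈0, curl about +5 — near-zero divergence with nonzero curl is a vortex.

vortex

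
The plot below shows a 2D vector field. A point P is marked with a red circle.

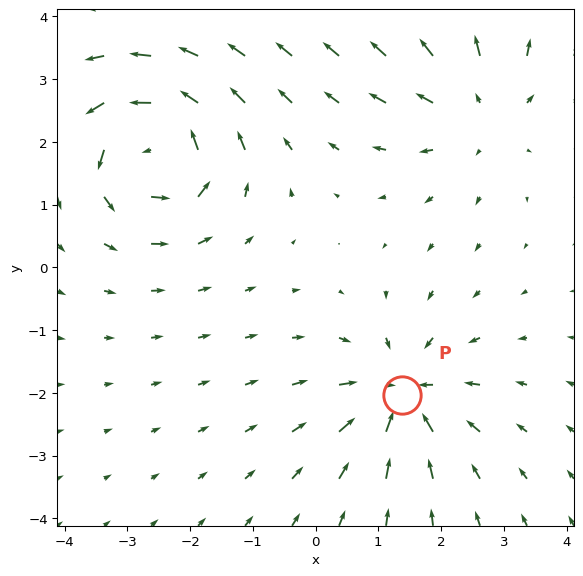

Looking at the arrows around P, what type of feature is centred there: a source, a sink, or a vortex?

sink

At P (1.4, -2.0) the arrows converge inward. Divergence about -5, curl ≈0 — negative divergence with near-zero curl is a sink.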